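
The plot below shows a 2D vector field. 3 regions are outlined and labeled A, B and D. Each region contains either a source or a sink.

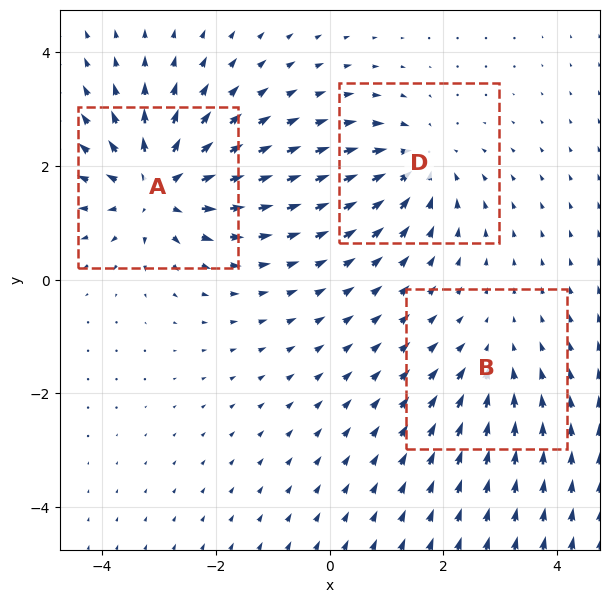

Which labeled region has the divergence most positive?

A

Divergence at each region's feature centre — A: about +5, B: about -2, D: about -4. Region A is most positive.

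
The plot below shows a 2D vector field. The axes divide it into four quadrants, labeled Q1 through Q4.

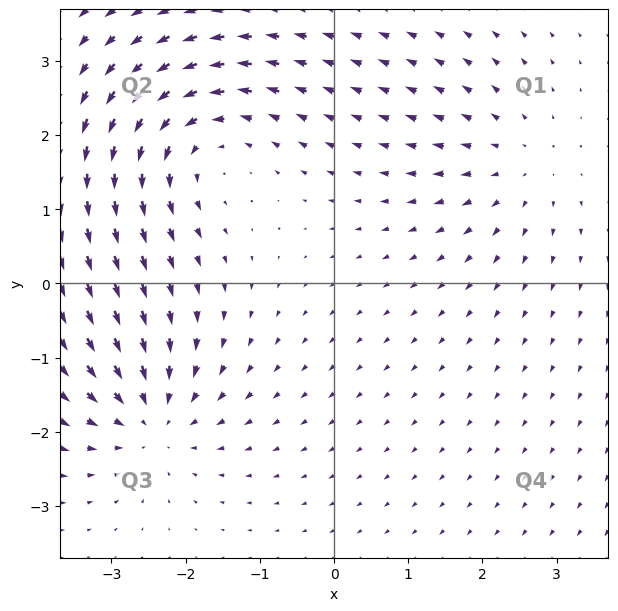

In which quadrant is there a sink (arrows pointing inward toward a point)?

Q3

The sink sits at approximately (-2.5, -1.8), which lies in quadrant Q3. The divergence there is about -4, negative as expected for a sink.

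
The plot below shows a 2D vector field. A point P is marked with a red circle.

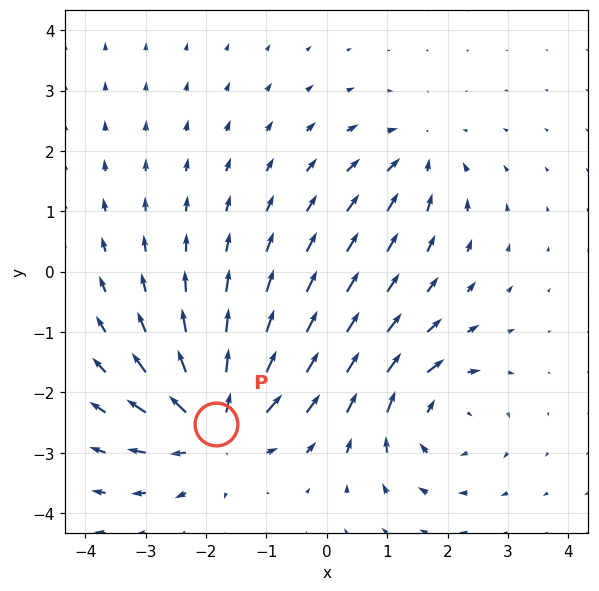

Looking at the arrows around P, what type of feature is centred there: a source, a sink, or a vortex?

source

At P (-1.8, -2.5) the arrows spread outward. Divergence about +6, curl ≈0 — positive divergence with near-zero curl is a source.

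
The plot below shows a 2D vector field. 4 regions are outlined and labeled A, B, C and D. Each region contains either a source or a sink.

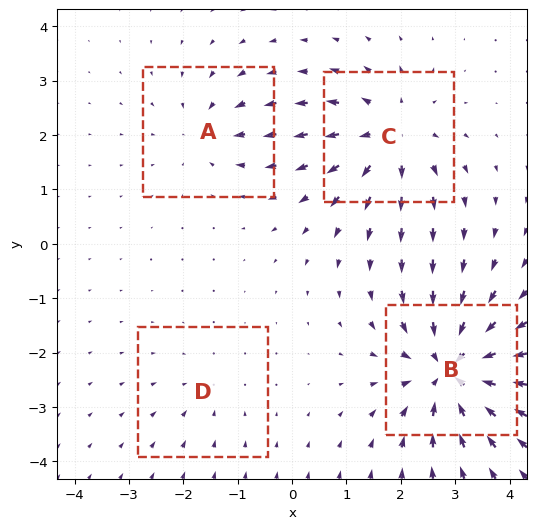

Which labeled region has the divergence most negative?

Divergence at each region's feature centre — A: about -4, B: about -8, C: about +6, D: about -2. Region B is most negative.

B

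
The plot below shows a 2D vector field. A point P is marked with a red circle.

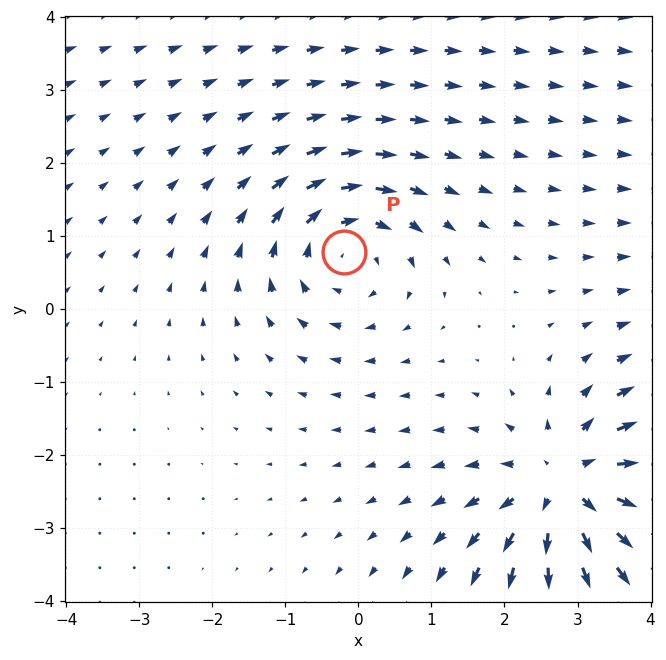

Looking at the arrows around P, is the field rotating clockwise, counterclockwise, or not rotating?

clockwise

Near P at (-0.2, 0.8) the arrows circulate clockwise. The curl (z-component) there is about -3; negative curl means clockwise rotation.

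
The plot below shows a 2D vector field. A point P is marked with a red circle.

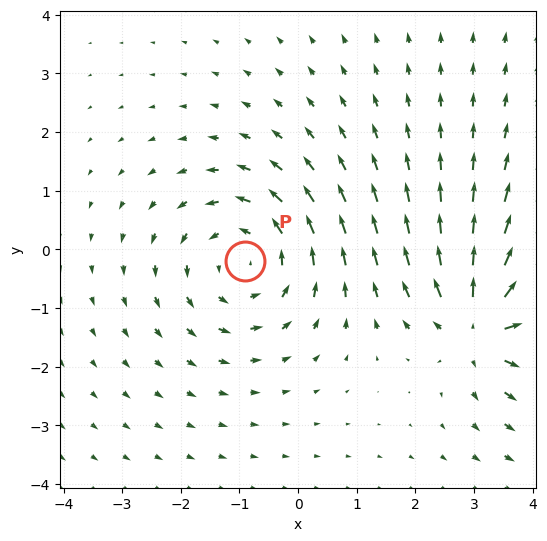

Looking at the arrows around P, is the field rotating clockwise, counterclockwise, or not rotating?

Near P at (-0.9, -0.2) the arrows circulate counterclockwise. The curl (z-component) there is about +3; positive curl means counterclockwise rotation.

counterclockwise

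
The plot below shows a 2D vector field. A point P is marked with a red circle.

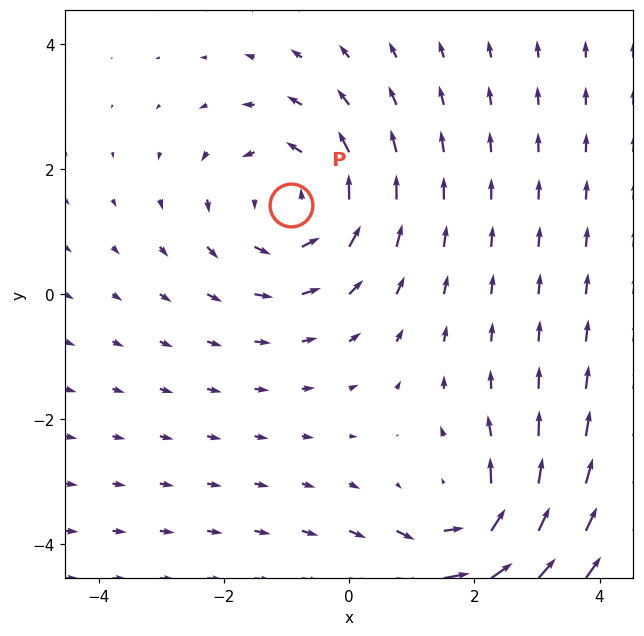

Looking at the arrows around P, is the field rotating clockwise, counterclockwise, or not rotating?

counterclockwise

Near P at (-0.9, 1.4) the arrows circulate counterclockwise. The curl (z-component) there is about +4; positive curl means counterclockwise rotation.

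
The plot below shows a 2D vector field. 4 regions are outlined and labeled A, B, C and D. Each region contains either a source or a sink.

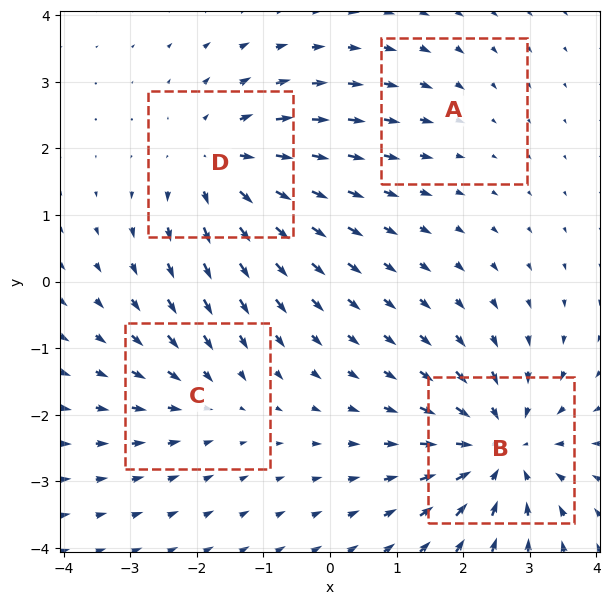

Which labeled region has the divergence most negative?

Divergence at each region's feature centre — A: about -2, B: about -6, C: about -3, D: about +5. Region B is most negative.

B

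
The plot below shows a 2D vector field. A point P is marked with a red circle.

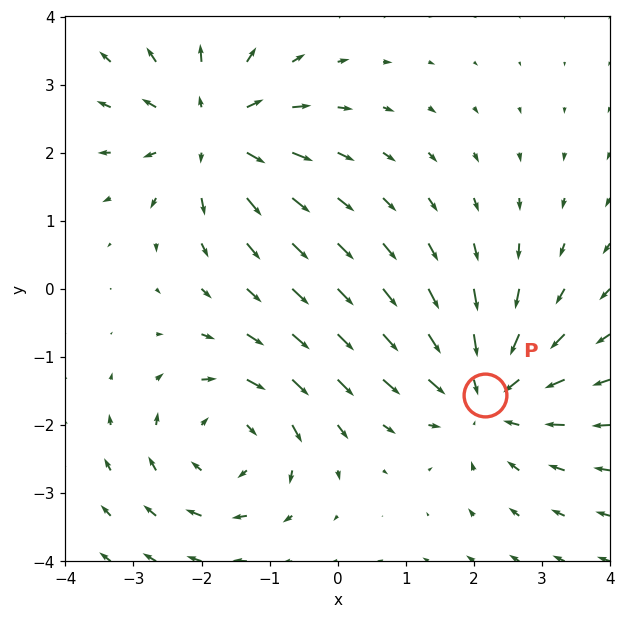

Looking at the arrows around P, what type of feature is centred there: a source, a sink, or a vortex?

At P (2.2, -1.6) the arrows converge inward. Divergence about -4, curl ≈0 — negative divergence with near-zero curl is a sink.

sink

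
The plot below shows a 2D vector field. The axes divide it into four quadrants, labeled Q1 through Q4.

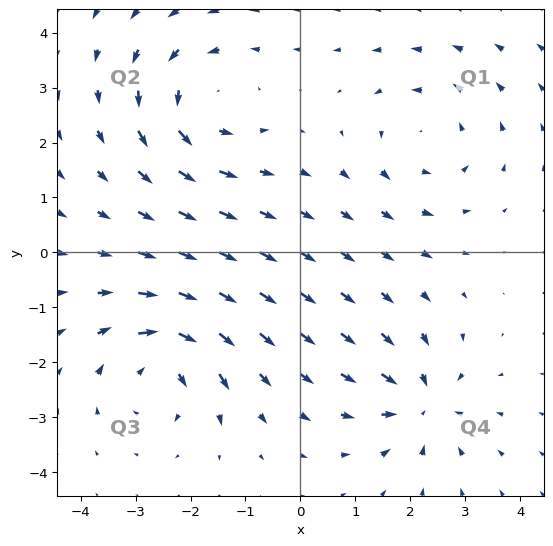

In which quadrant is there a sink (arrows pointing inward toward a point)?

The sink sits at approximately (2.2, -2.7), which lies in quadrant Q4. The divergence there is about -5, negative as expected for a sink.

Q4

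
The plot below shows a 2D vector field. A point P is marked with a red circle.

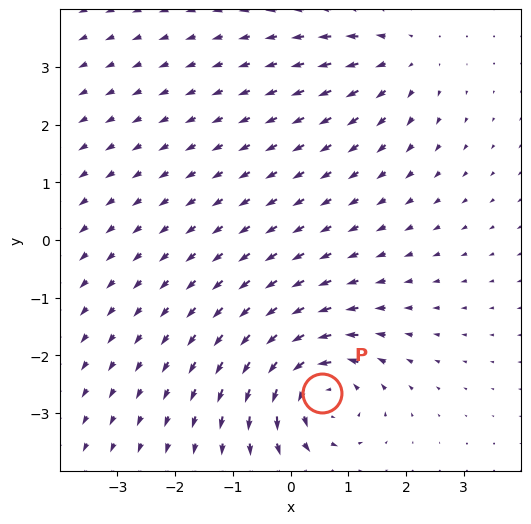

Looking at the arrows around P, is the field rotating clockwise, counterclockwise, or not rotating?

Near P at (0.5, -2.6) the arrows circulate counterclockwise. The curl (z-component) there is about +6; positive curl means counterclockwise rotation.

counterclockwise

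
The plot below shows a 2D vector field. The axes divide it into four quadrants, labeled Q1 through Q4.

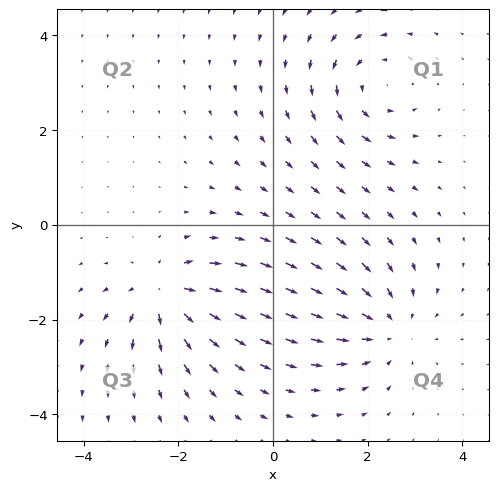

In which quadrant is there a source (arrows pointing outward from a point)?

Q3

The source sits at approximately (-2.3, -1.5), which lies in quadrant Q3. The divergence there is about +4, positive as expected for a source.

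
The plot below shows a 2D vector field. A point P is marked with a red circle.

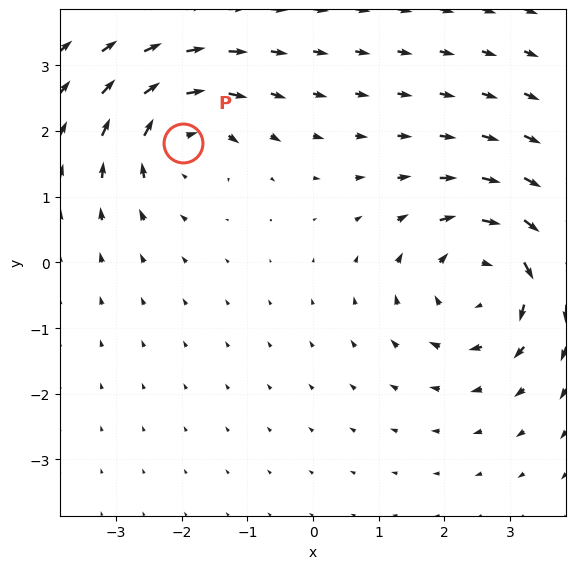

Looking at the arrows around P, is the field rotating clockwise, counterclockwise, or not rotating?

Near P at (-2.0, 1.8) the arrows circulate clockwise. The curl (z-component) there is about -4; negative curl means clockwise rotation.

clockwise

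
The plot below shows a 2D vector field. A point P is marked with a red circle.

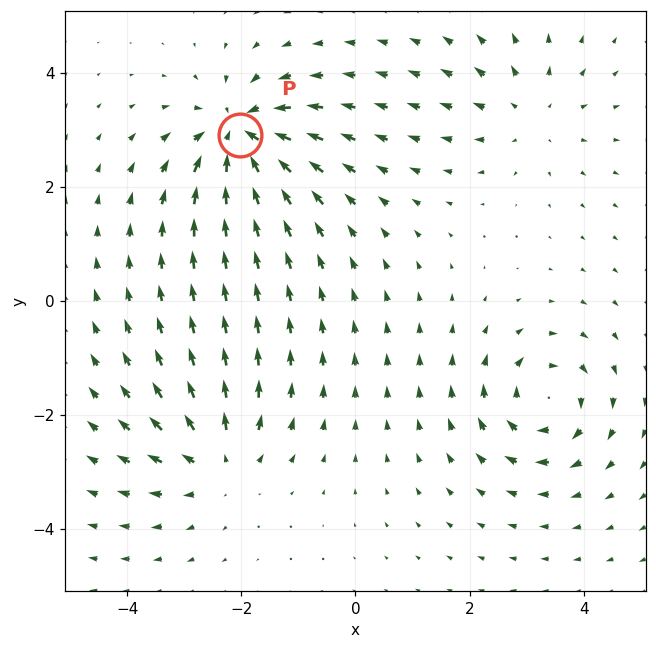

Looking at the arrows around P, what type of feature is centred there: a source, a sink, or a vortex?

sink

At P (-2.0, 2.9) the arrows converge inward. Divergence about -5, curl ≈0 — negative divergence with near-zero curl is a sink.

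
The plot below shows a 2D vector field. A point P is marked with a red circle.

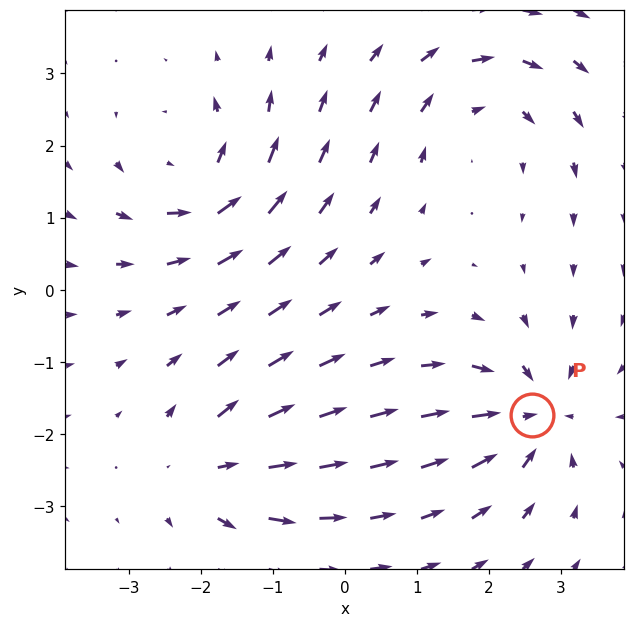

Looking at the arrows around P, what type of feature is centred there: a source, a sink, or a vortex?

At P (2.6, -1.7) the arrows converge inward. Divergence about -6, curl ≈0 — negative divergence with near-zero curl is a sink.

sink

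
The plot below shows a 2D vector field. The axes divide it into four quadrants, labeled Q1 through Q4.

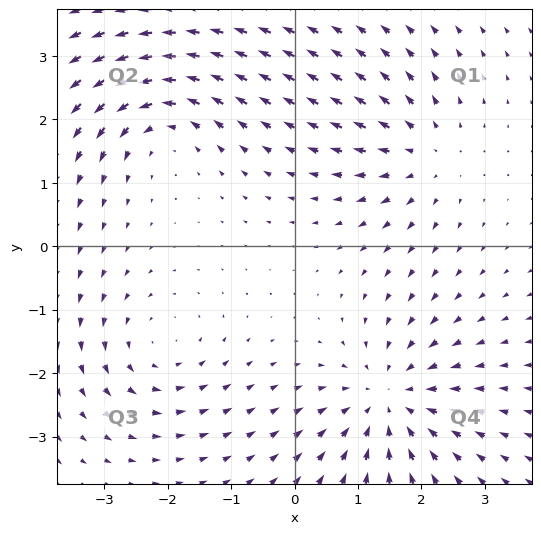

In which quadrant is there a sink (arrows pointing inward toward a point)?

The sink sits at approximately (1.5, -2.4), which lies in quadrant Q4. The divergence there is about -5, negative as expected for a sink.

Q4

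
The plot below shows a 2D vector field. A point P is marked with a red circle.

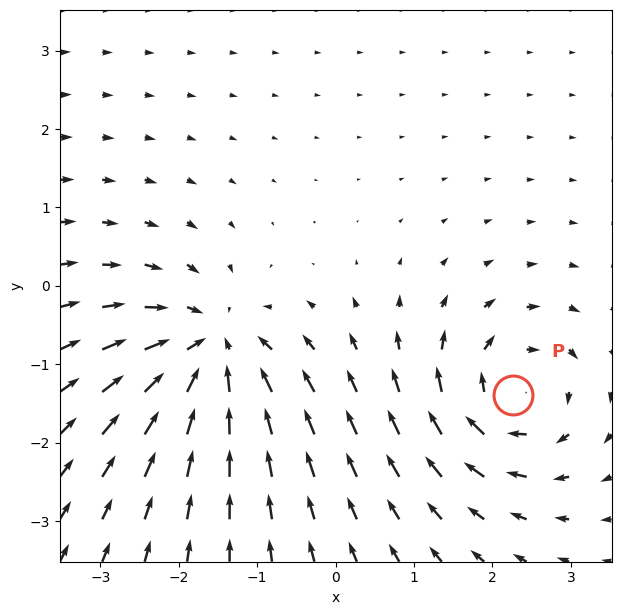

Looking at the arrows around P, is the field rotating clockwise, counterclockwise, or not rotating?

Near P at (2.3, -1.4) the arrows circulate clockwise. The curl (z-component) there is about -4; negative curl means clockwise rotation.

clockwise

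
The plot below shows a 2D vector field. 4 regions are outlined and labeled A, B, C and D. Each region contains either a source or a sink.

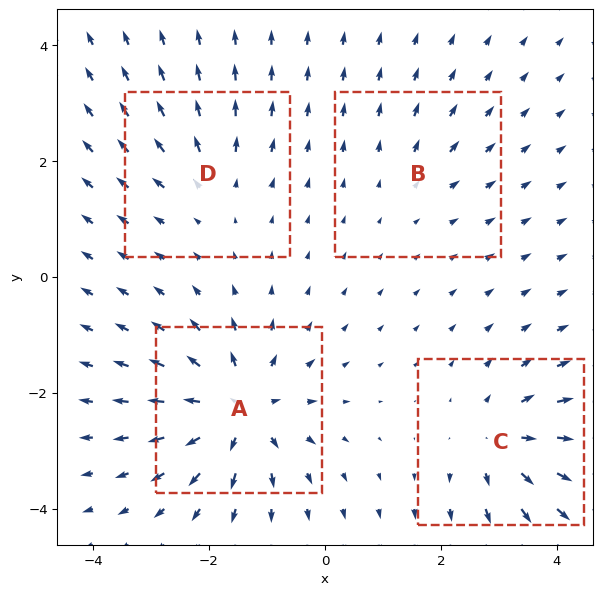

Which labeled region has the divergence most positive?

Divergence at each region's feature centre — A: about +8, B: about +2, C: about +5, D: about +3. Region A is most positive.

A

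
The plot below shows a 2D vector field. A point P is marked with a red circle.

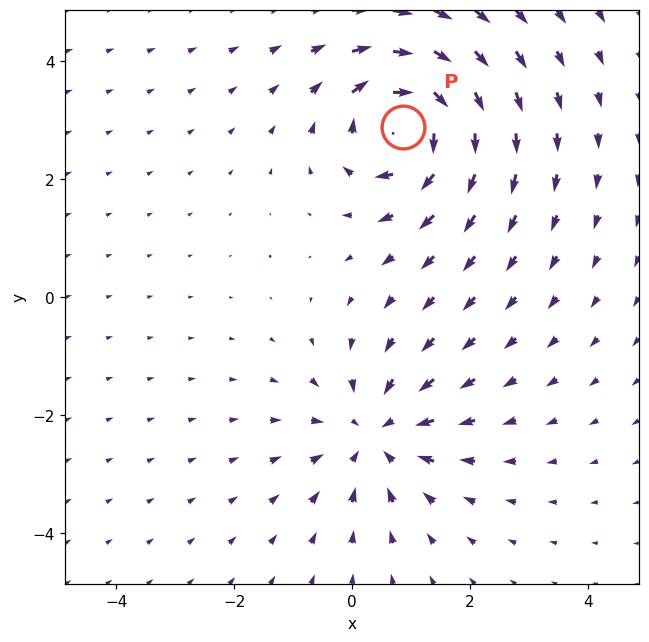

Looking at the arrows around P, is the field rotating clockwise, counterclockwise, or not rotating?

Near P at (0.9, 2.9) the arrows circulate clockwise. The curl (z-component) there is about -6; negative curl means clockwise rotation.

clockwise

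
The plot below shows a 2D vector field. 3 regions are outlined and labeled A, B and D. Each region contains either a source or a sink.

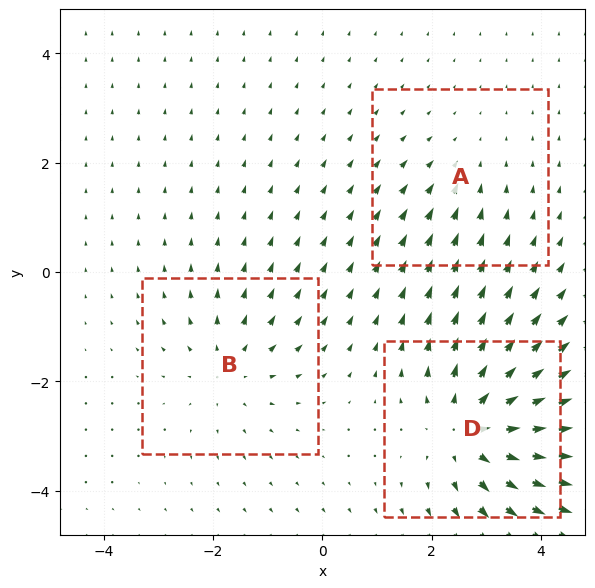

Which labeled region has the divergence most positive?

D

Divergence at each region's feature centre — A: about -2, B: about +3, D: about +5. Region D is most positive.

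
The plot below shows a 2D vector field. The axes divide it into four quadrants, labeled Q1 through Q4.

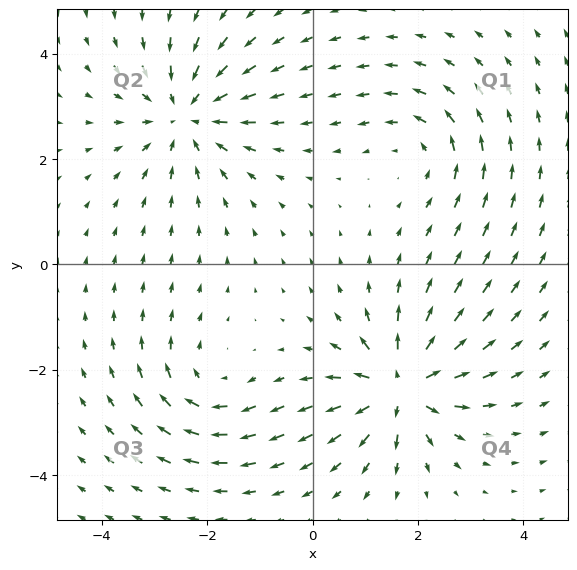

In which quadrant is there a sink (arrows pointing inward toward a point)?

Q2

The sink sits at approximately (-2.4, 2.8), which lies in quadrant Q2. The divergence there is about -4, negative as expected for a sink.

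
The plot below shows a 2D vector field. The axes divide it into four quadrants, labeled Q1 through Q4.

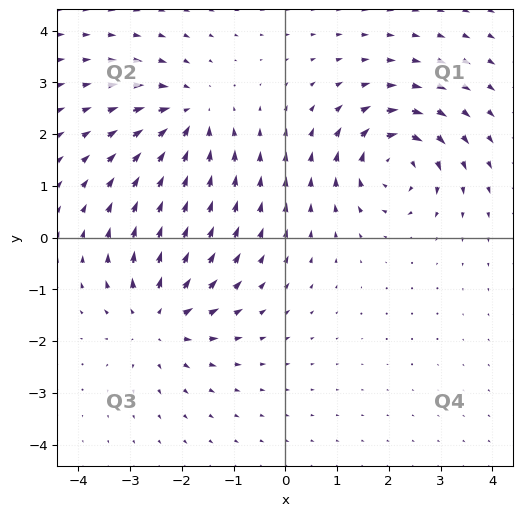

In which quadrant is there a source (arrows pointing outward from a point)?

The source sits at approximately (-2.5, -1.6), which lies in quadrant Q3. The divergence there is about +4, positive as expected for a source.

Q3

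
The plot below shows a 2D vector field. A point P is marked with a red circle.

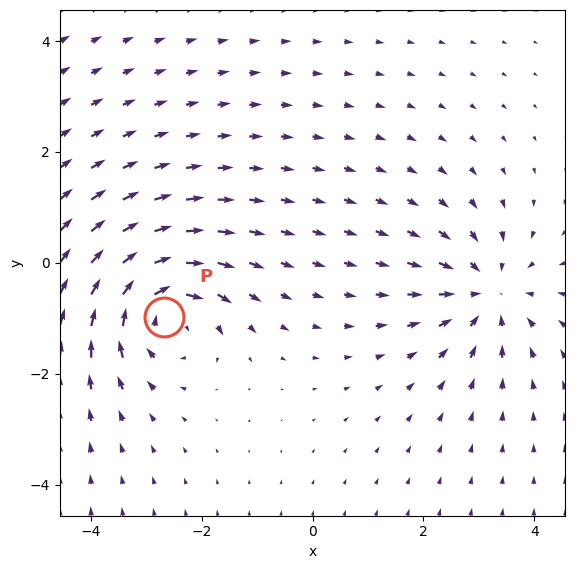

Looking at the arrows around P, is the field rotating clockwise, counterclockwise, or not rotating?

clockwise

Near P at (-2.7, -1.0) the arrows circulate clockwise. The curl (z-component) there is about -5; negative curl means clockwise rotation.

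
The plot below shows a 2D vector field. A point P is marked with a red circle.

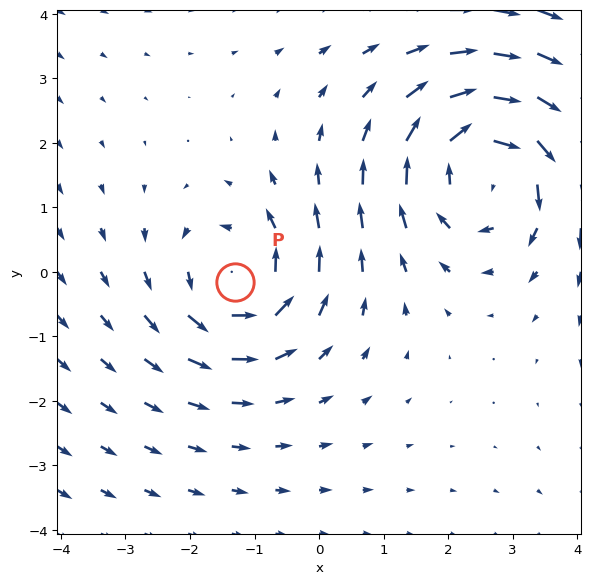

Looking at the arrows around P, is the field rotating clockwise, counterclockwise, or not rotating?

counterclockwise

Near P at (-1.3, -0.2) the arrows circulate counterclockwise. The curl (z-component) there is about +3; positive curl means counterclockwise rotation.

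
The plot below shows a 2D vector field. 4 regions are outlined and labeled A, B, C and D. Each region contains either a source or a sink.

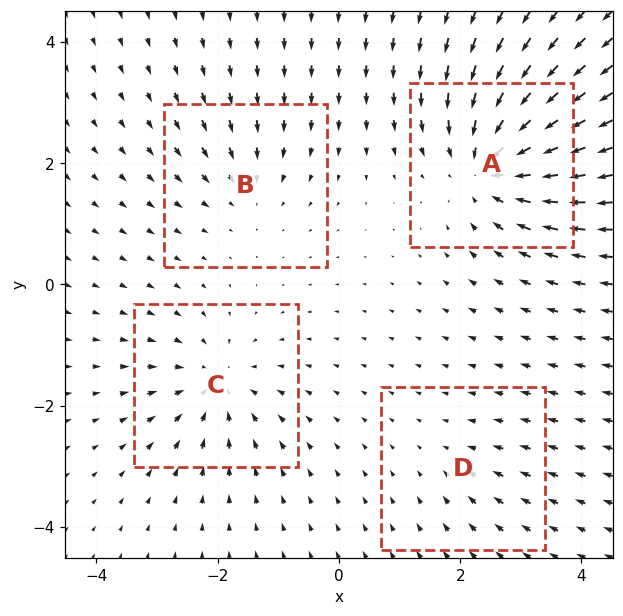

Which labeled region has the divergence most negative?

Divergence at each region's feature centre — A: about -8, B: about -3, C: about -5, D: about -2. Region A is most negative.

A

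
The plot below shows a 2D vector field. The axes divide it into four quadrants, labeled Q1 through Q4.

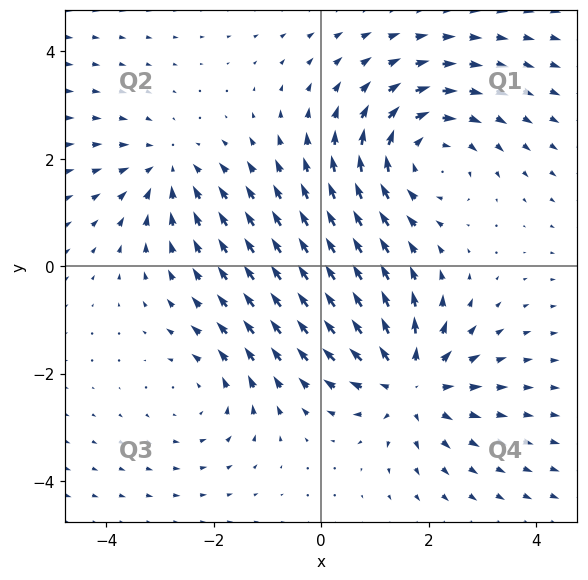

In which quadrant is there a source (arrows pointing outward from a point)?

Q4

The source sits at approximately (1.6, -2.2), which lies in quadrant Q4. The divergence there is about +4, positive as expected for a source.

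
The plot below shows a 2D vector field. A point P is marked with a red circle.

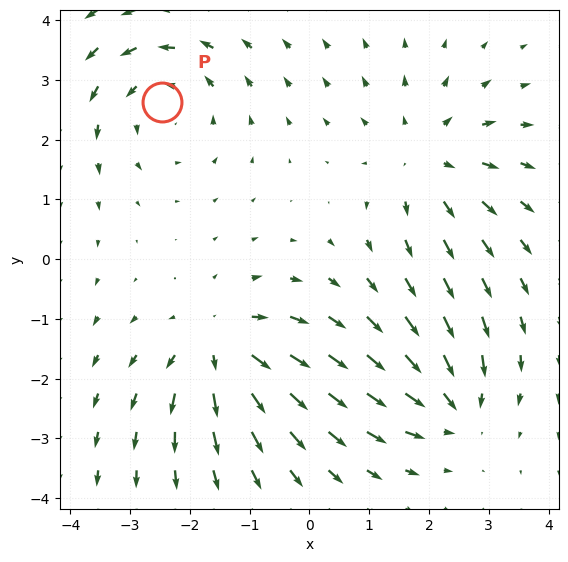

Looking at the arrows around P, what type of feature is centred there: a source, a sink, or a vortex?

vortex

At P (-2.5, 2.6) the arrows circulate counterclockwise. Divergence ≈0, curl about +4 — near-zero divergence with nonzero curl is a vortex.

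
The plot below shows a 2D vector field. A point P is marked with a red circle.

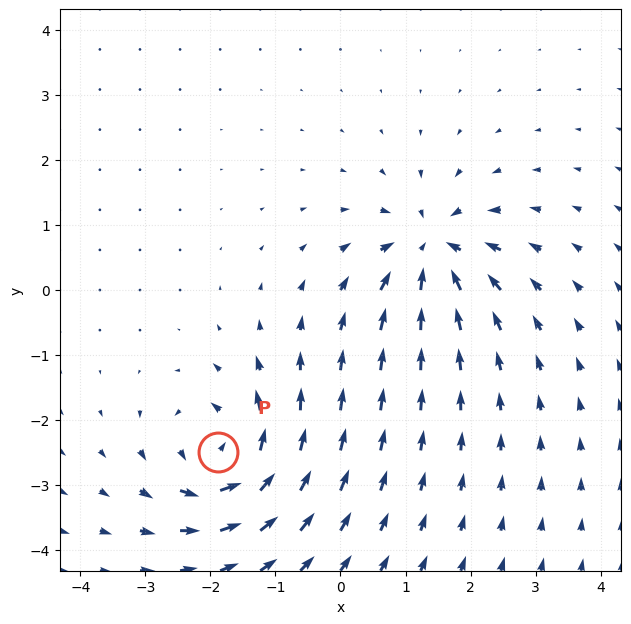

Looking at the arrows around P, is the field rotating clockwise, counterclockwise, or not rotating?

counterclockwise

Near P at (-1.9, -2.5) the arrows circulate counterclockwise. The curl (z-component) there is about +5; positive curl means counterclockwise rotation.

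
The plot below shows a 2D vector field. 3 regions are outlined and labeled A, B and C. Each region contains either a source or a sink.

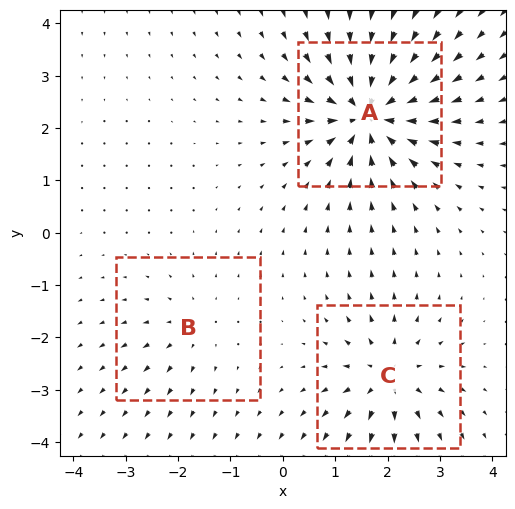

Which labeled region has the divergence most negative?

Divergence at each region's feature centre — A: about -7, B: about +2, C: about +4. Region A is most negative.

A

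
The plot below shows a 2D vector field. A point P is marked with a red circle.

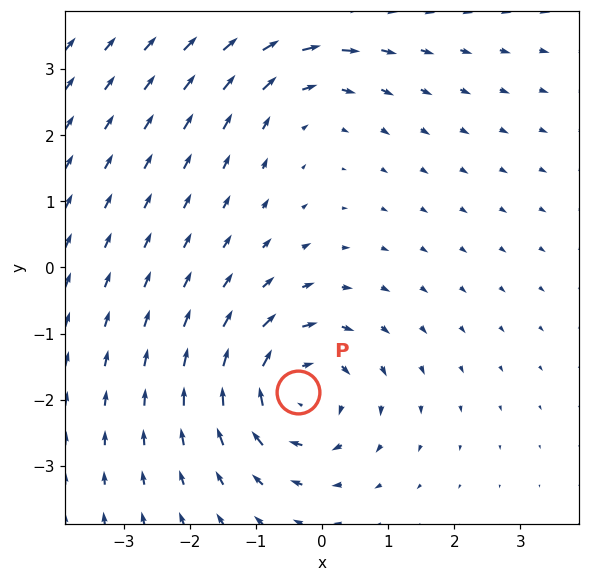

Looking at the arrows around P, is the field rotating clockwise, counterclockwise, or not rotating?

Near P at (-0.4, -1.9) the arrows circulate clockwise. The curl (z-component) there is about -5; negative curl means clockwise rotation.

clockwise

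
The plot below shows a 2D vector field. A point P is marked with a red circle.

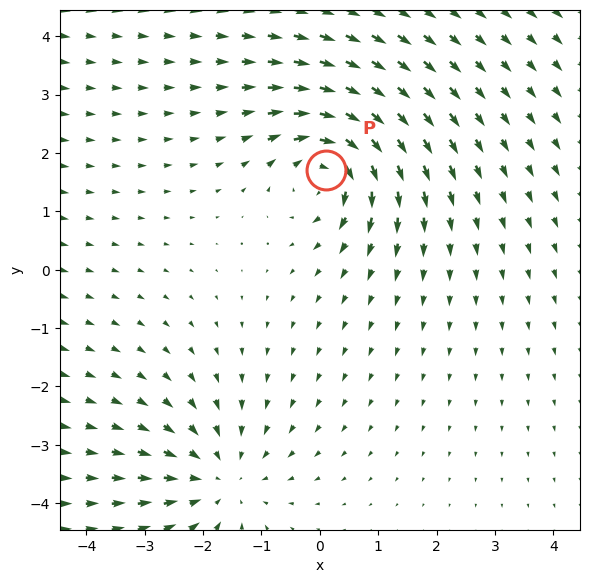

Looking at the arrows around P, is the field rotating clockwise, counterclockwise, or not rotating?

clockwise

Near P at (0.1, 1.7) the arrows circulate clockwise. The curl (z-component) there is about -5; negative curl means clockwise rotation.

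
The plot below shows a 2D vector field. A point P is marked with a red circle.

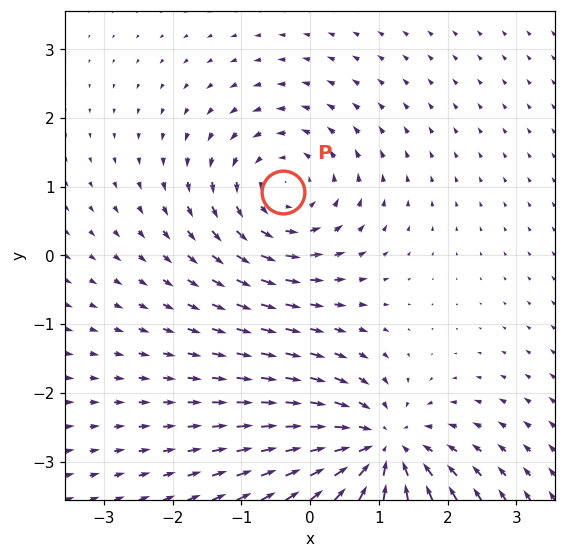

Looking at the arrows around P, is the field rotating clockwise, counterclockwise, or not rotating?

Near P at (-0.4, 0.9) the arrows circulate counterclockwise. The curl (z-component) there is about +4; positive curl means counterclockwise rotation.

counterclockwise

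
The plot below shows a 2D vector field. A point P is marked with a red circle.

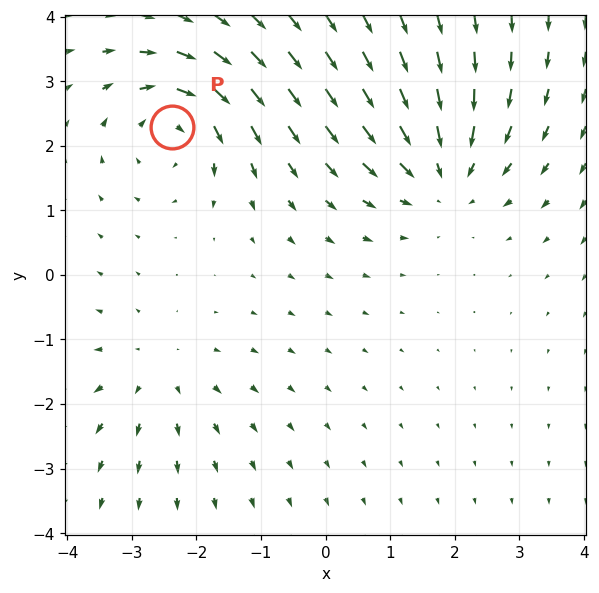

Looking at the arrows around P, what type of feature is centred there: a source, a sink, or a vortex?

vortex

At P (-2.4, 2.3) the arrows circulate clockwise. Divergence ≈0, curl about -4 — near-zero divergence with nonzero curl is a vortex.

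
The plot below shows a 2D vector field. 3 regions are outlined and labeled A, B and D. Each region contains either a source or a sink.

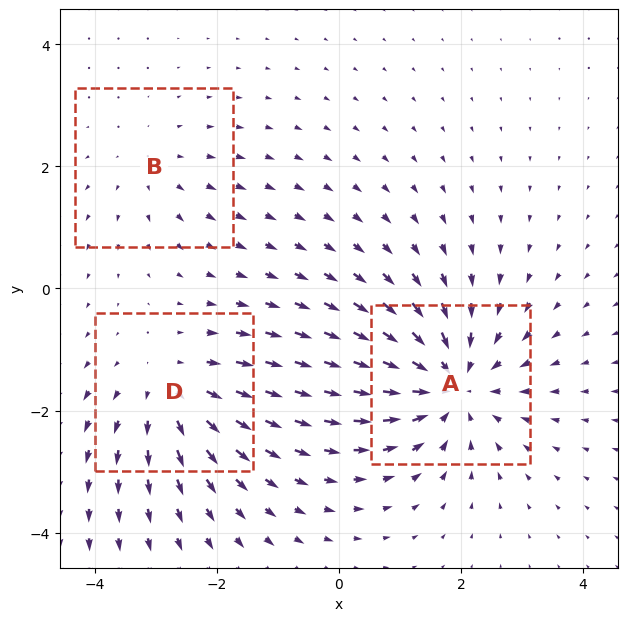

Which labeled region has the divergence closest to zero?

Divergence at each region's feature centre — A: about -4, B: about +2, D: about +3. Region B is closest to zero.

B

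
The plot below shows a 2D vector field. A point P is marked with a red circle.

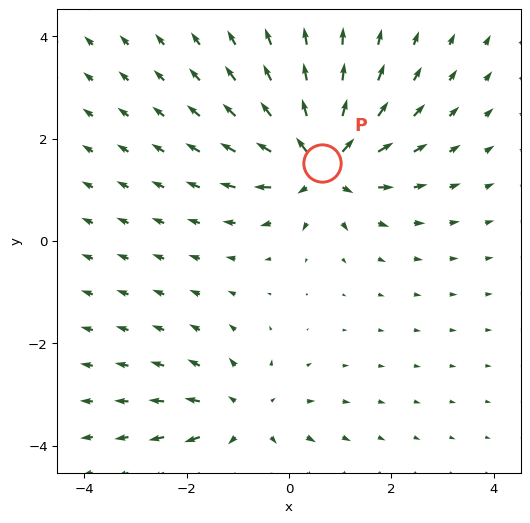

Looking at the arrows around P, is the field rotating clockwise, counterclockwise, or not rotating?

Near P at (0.6, 1.5) the arrows show no circulation. The curl there is ≈0.

not rotating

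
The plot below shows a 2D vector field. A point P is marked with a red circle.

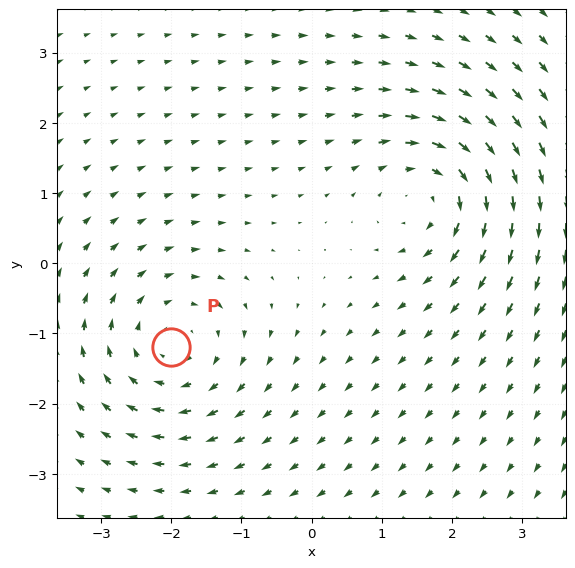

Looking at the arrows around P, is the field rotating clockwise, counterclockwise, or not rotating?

clockwise

Near P at (-2.0, -1.2) the arrows circulate clockwise. The curl (z-component) there is about -4; negative curl means clockwise rotation.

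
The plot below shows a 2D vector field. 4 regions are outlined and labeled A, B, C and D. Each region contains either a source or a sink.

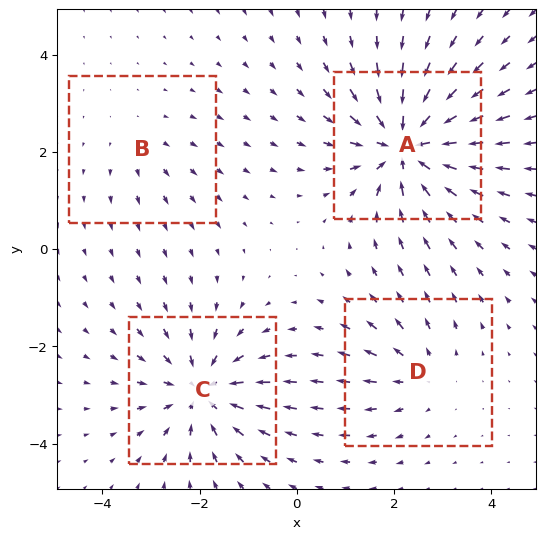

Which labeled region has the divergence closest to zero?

Divergence at each region's feature centre — A: about -7, B: about +2, C: about -5, D: about +3. Region B is closest to zero.

B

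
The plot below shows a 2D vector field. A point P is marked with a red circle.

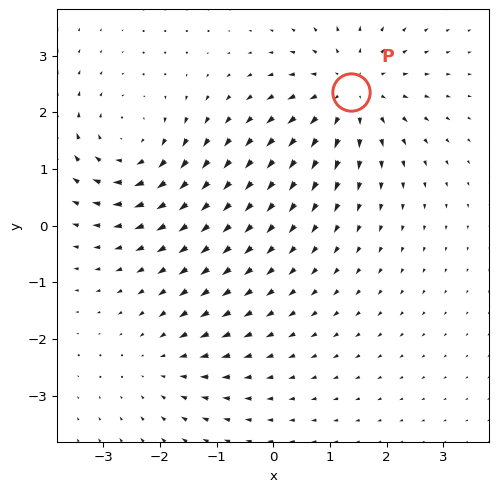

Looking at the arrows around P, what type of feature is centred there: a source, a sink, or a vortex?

At P (1.4, 2.4) the arrows spread outward. Divergence about +4, curl ≈0 — positive divergence with near-zero curl is a source.

source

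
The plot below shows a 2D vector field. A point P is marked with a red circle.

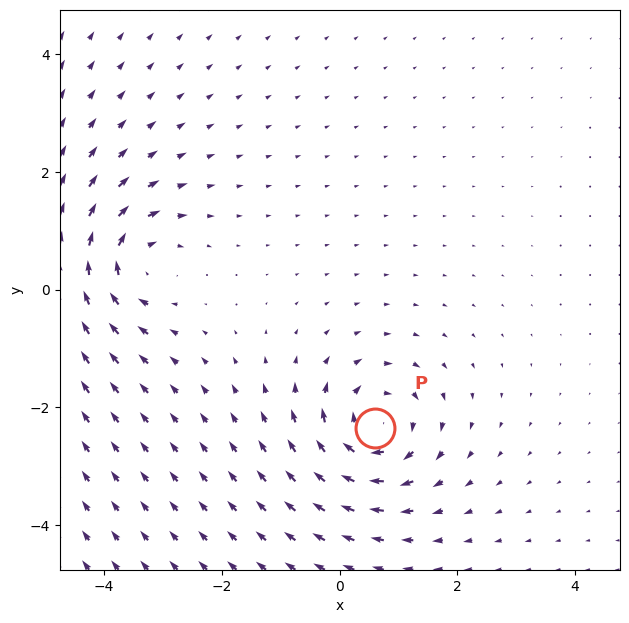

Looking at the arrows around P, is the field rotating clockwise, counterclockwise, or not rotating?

Near P at (0.6, -2.4) the arrows circulate clockwise. The curl (z-component) there is about -7; negative curl means clockwise rotation.

clockwise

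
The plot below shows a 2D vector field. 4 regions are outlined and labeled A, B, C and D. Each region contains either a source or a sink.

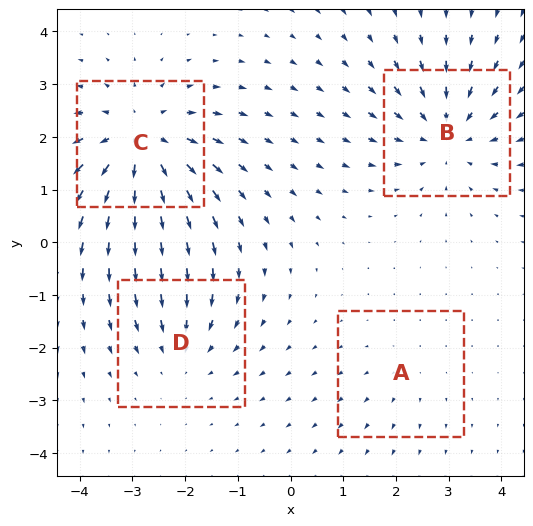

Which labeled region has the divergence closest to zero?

A

Divergence at each region's feature centre — A: about +2, B: about -4, C: about +6, D: about -3. Region A is closest to zero.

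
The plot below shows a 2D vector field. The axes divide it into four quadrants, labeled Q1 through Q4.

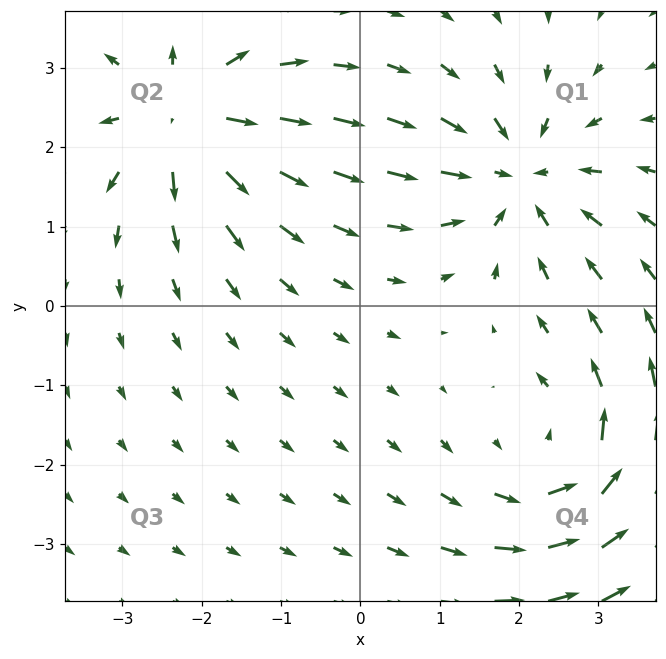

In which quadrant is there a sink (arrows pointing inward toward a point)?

Q1

The sink sits at approximately (2.0, 1.6), which lies in quadrant Q1. The divergence there is about -5, negative as expected for a sink.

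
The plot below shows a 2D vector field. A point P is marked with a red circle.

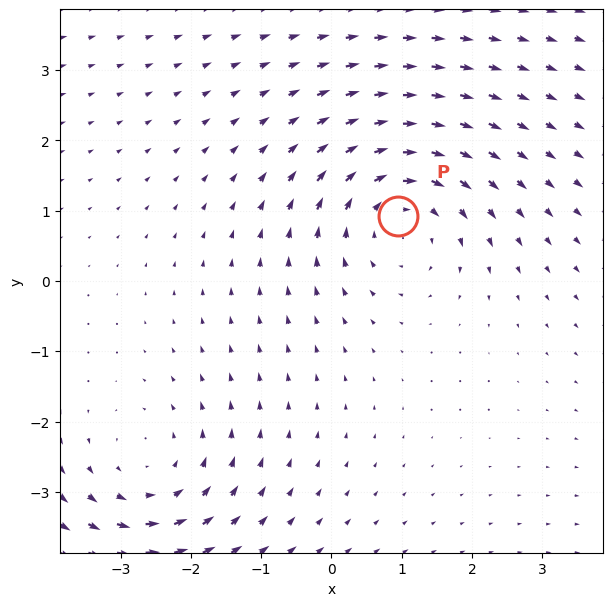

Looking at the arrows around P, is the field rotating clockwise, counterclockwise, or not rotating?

Near P at (0.9, 0.9) the arrows circulate clockwise. The curl (z-component) there is about -3; negative curl means clockwise rotation.

clockwise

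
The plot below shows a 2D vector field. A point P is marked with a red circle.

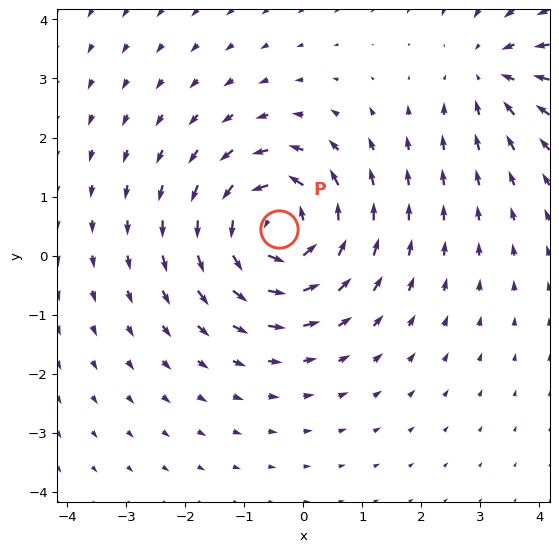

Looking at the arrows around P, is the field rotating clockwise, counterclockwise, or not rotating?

Near P at (-0.4, 0.5) the arrows circulate counterclockwise. The curl (z-component) there is about +6; positive curl means counterclockwise rotation.

counterclockwise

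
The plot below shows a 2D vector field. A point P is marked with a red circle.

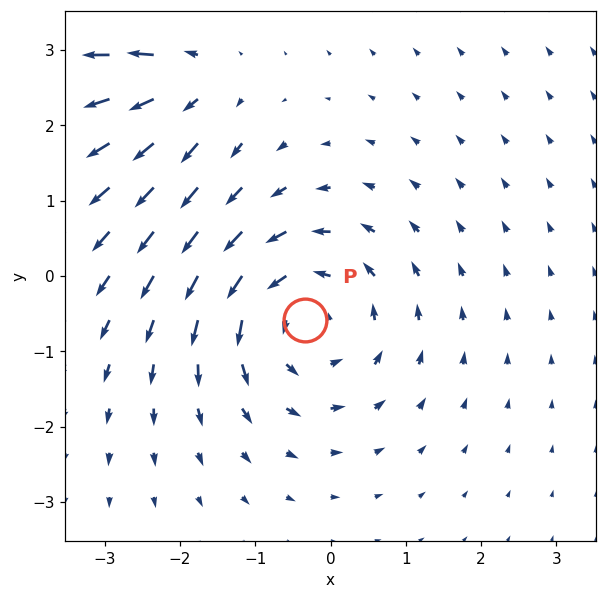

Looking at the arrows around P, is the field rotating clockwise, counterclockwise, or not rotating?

Near P at (-0.3, -0.6) the arrows circulate counterclockwise. The curl (z-component) there is about +3; positive curl means counterclockwise rotation.

counterclockwise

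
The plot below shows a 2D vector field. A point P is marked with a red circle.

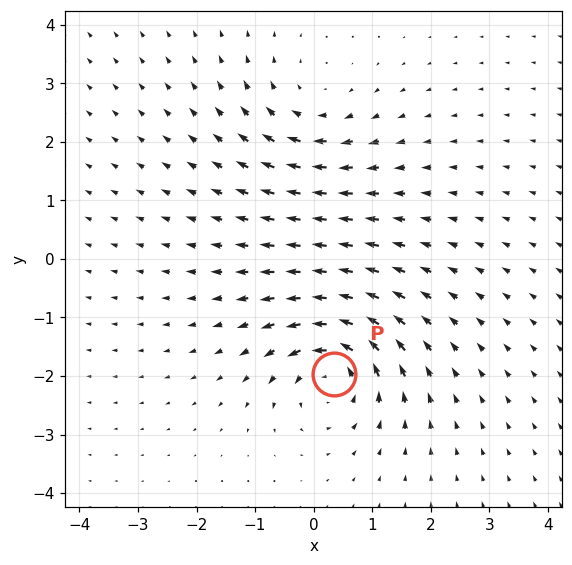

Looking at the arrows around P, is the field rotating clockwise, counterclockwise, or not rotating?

counterclockwise

Near P at (0.4, -2.0) the arrows circulate counterclockwise. The curl (z-component) there is about +6; positive curl means counterclockwise rotation.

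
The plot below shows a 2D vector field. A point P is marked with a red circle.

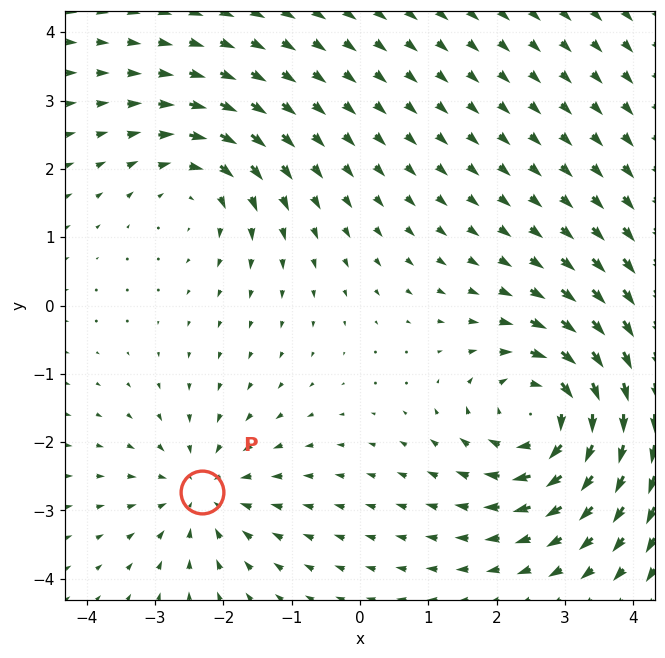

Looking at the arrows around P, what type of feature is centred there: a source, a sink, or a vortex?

sink

At P (-2.3, -2.7) the arrows converge inward. Divergence about -3, curl ≈0 — negative divergence with near-zero curl is a sink.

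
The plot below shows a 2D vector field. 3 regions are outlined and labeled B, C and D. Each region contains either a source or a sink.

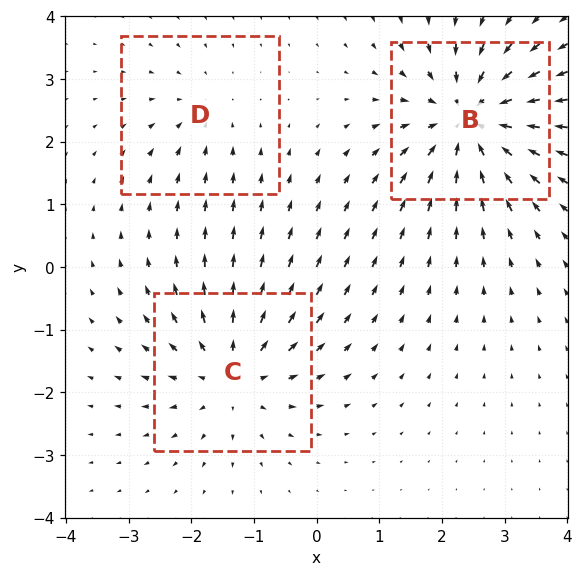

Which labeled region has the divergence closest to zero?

Divergence at each region's feature centre — B: about -5, C: about +4, D: about -2. Region D is closest to zero.

D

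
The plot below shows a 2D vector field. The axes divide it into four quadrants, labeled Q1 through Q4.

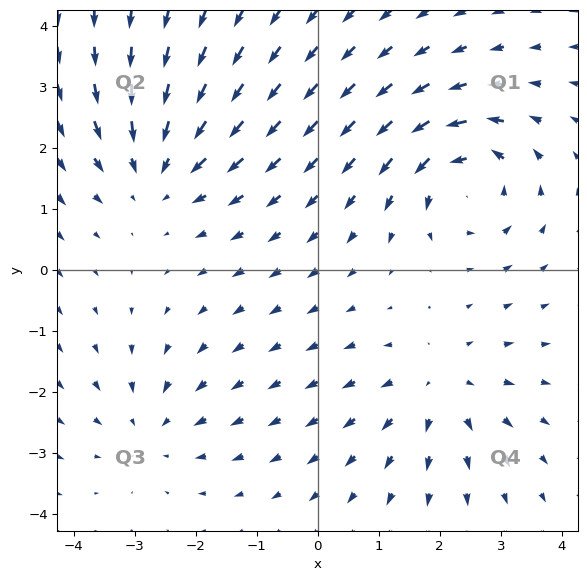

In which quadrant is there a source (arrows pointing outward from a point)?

The source sits at approximately (2.0, -1.9), which lies in quadrant Q4. The divergence there is about +4, positive as expected for a source.

Q4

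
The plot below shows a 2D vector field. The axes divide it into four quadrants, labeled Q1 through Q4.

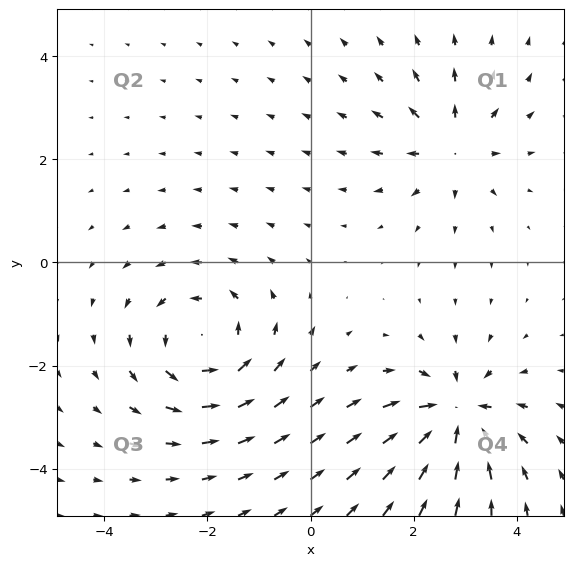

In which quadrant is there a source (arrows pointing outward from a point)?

Q1

The source sits at approximately (2.7, 2.3), which lies in quadrant Q1. The divergence there is about +4, positive as expected for a source.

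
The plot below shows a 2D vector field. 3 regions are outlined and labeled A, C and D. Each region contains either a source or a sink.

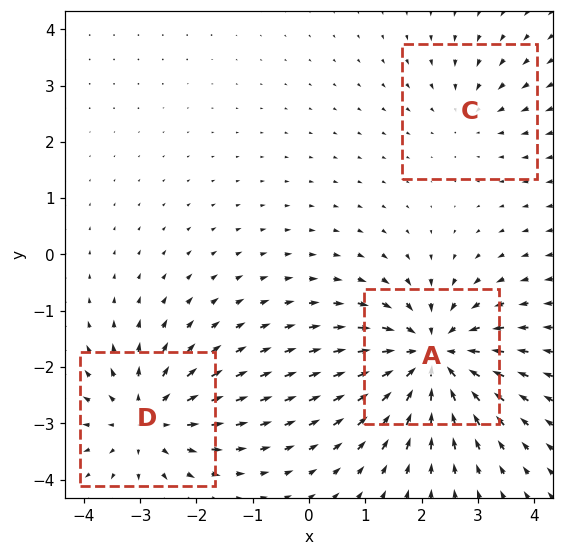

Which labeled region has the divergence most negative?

A

Divergence at each region's feature centre — A: about -5, C: about -2, D: about +4. Region A is most negative.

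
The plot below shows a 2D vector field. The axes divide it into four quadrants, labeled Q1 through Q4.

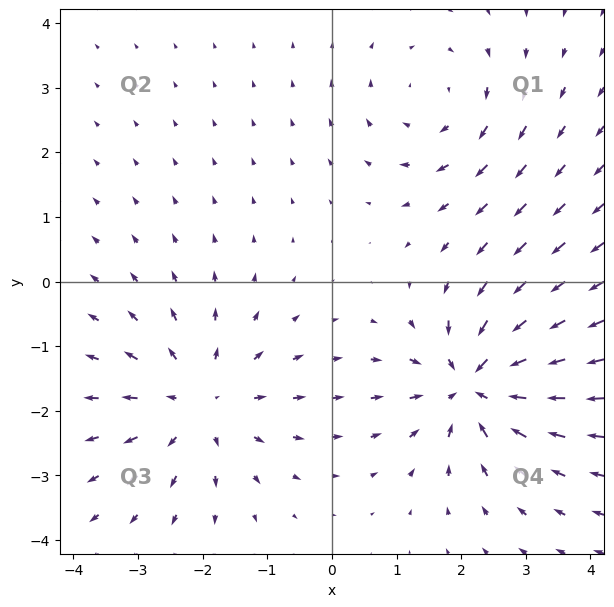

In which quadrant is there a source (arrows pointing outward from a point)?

Q3

The source sits at approximately (-2.0, -1.9), which lies in quadrant Q3. The divergence there is about +4, positive as expected for a source.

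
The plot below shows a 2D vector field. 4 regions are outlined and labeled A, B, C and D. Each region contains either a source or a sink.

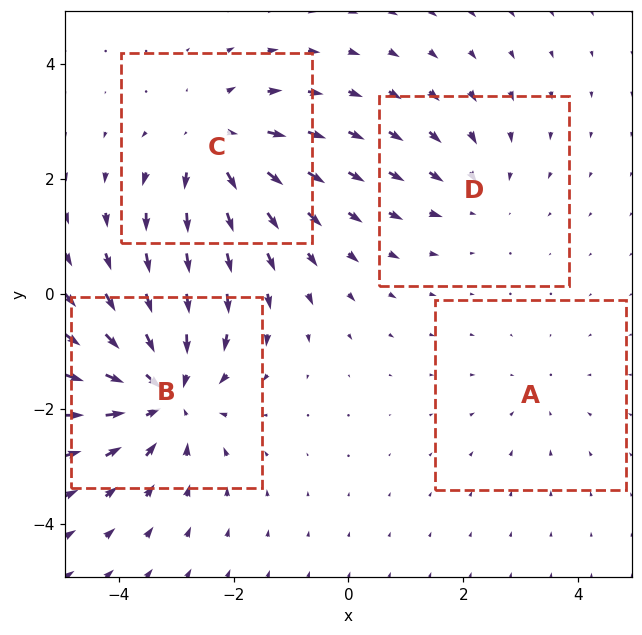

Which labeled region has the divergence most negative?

Divergence at each region's feature centre — A: about -2, B: about -6, C: about +5, D: about -3. Region B is most negative.

B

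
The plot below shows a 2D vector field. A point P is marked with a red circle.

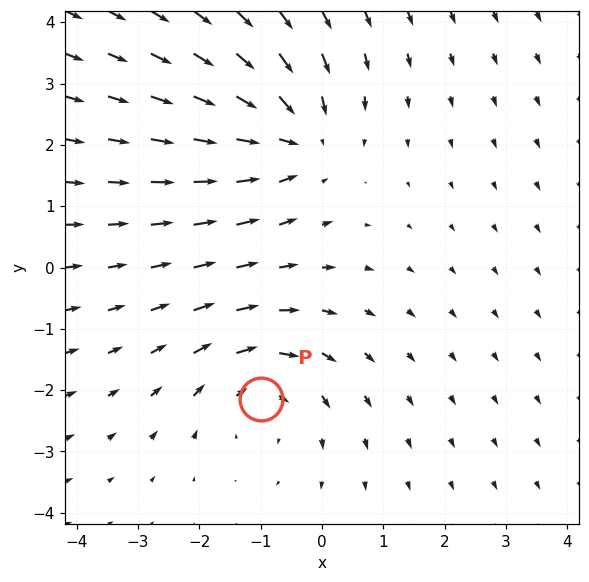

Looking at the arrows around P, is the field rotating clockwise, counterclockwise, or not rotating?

clockwise

Near P at (-1.0, -2.2) the arrows circulate clockwise. The curl (z-component) there is about -3; negative curl means clockwise rotation.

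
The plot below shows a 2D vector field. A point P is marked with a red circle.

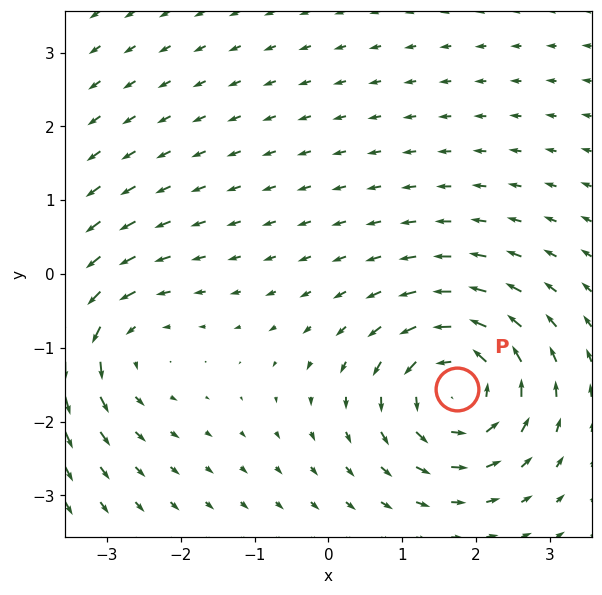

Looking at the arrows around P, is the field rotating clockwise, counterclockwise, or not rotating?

Near P at (1.7, -1.6) the arrows circulate counterclockwise. The curl (z-component) there is about +4; positive curl means counterclockwise rotation.

counterclockwise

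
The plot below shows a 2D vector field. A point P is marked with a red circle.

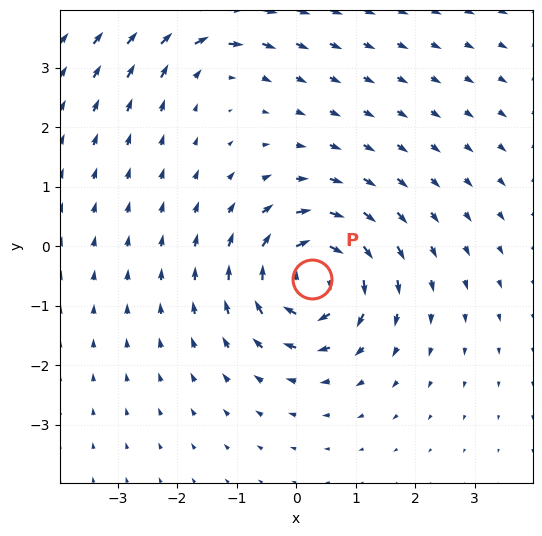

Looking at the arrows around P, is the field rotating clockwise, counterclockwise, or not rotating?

clockwise

Near P at (0.3, -0.6) the arrows circulate clockwise. The curl (z-component) there is about -7; negative curl means clockwise rotation.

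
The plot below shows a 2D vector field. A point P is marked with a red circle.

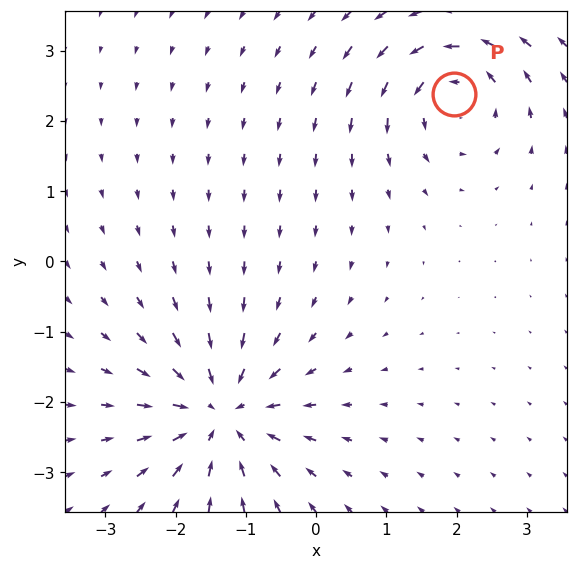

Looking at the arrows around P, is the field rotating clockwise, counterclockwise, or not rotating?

Near P at (2.0, 2.4) the arrows circulate counterclockwise. The curl (z-component) there is about +5; positive curl means counterclockwise rotation.

counterclockwise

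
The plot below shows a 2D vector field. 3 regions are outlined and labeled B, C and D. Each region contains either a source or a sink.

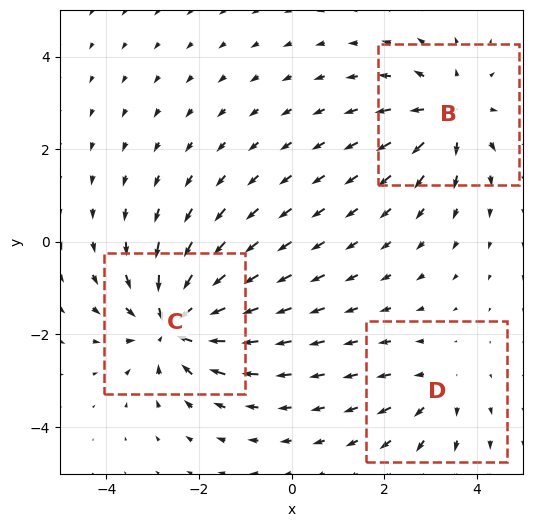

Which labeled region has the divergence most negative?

Divergence at each region's feature centre — B: about +4, C: about -5, D: about +2. Region C is most negative.

C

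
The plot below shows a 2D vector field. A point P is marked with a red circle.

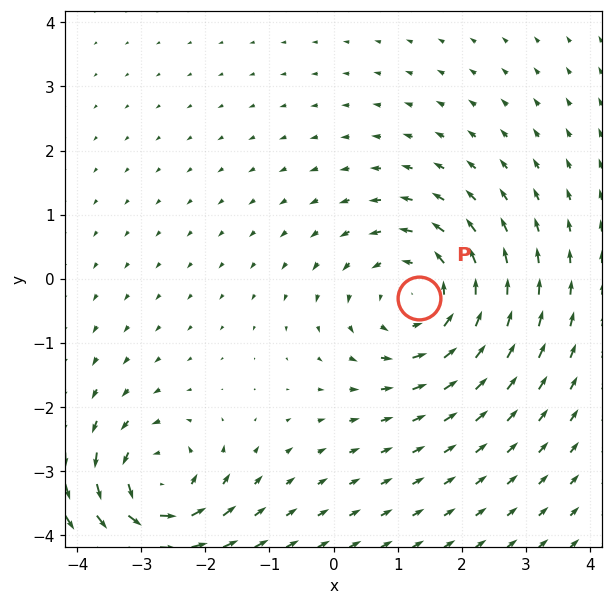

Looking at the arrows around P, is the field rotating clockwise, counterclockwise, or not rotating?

Near P at (1.3, -0.3) the arrows circulate counterclockwise. The curl (z-component) there is about +3; positive curl means counterclockwise rotation.

counterclockwise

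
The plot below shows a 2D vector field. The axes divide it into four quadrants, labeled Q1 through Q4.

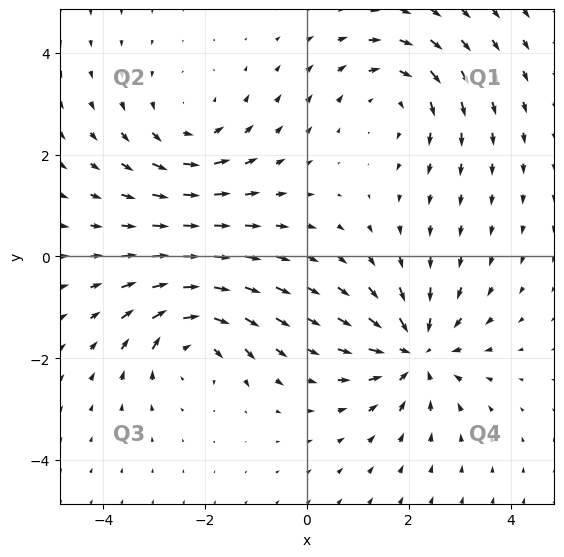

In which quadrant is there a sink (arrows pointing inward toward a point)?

Q4

The sink sits at approximately (2.1, -1.9), which lies in quadrant Q4. The divergence there is about -5, negative as expected for a sink.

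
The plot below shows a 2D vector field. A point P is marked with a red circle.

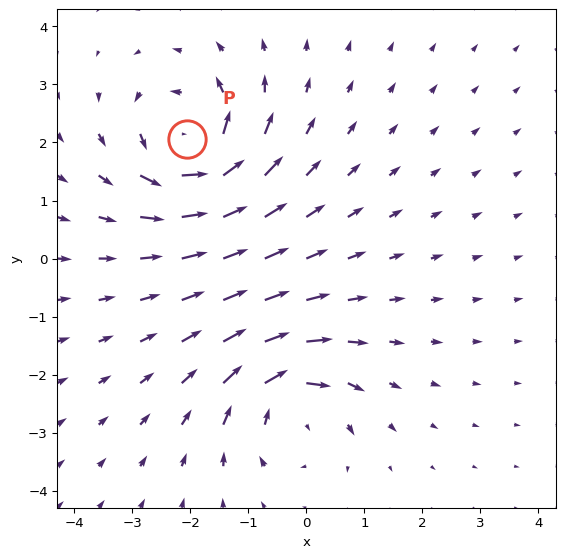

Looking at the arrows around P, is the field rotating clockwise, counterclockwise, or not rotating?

counterclockwise

Near P at (-2.1, 2.1) the arrows circulate counterclockwise. The curl (z-component) there is about +6; positive curl means counterclockwise rotation.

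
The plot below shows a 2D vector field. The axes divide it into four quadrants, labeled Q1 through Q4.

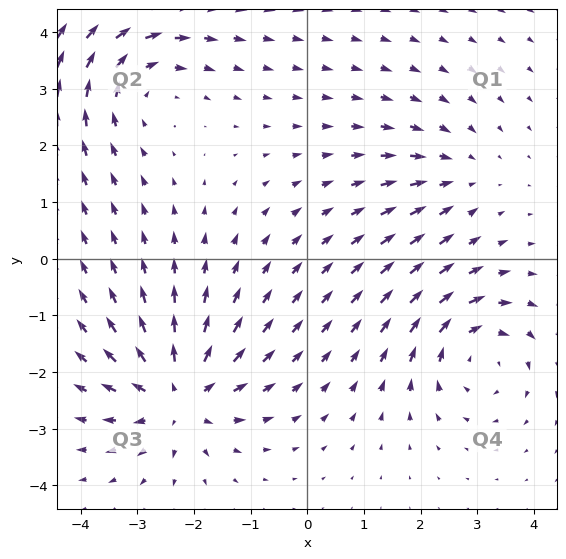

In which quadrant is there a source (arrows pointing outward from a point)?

Q3

The source sits at approximately (-2.3, -2.4), which lies in quadrant Q3. The divergence there is about +6, positive as expected for a source.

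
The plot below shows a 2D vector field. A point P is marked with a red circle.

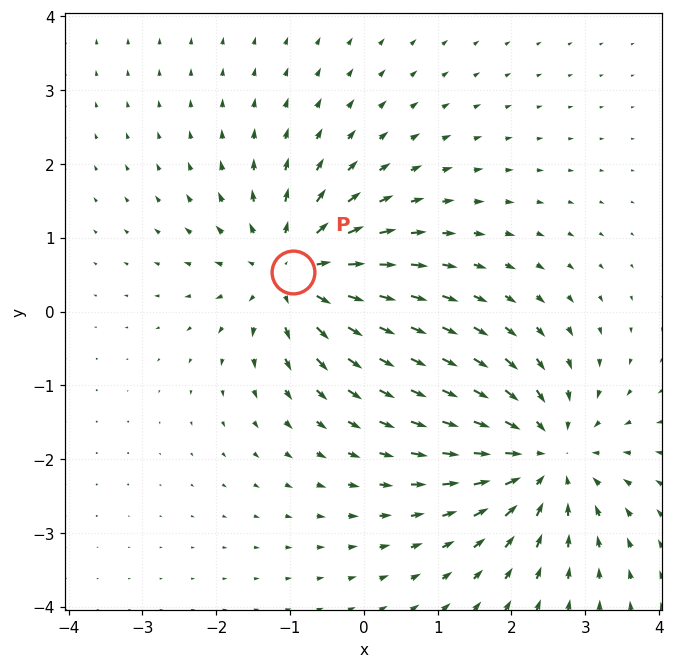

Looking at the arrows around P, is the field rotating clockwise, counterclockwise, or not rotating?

not rotating

Near P at (-1.0, 0.5) the arrows show no circulation. The curl there is ≈0.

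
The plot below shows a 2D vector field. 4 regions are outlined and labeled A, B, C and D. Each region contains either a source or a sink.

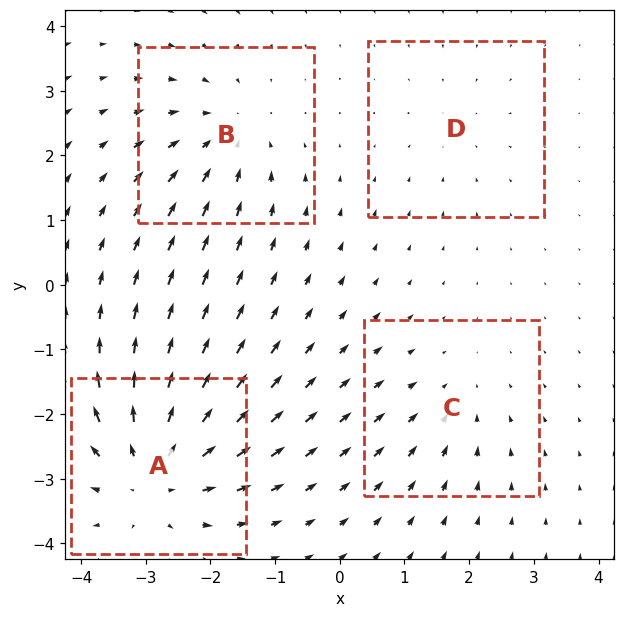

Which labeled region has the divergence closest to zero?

Divergence at each region's feature centre — A: about +6, B: about -4, C: about -3, D: about -2. Region D is closest to zero.

D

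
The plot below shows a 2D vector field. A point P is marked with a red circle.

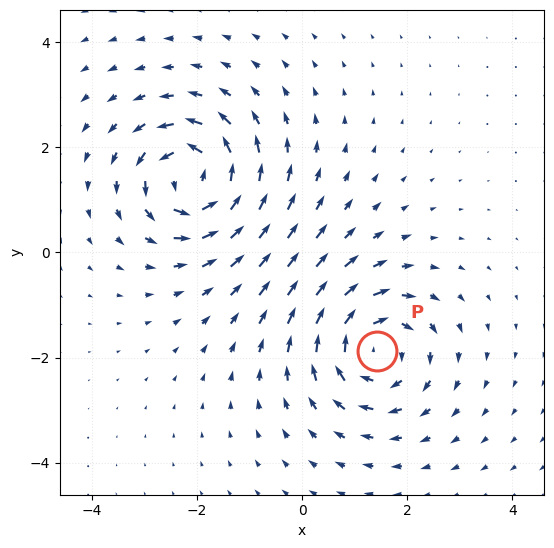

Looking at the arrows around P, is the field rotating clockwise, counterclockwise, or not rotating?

clockwise

Near P at (1.4, -1.9) the arrows circulate clockwise. The curl (z-component) there is about -5; negative curl means clockwise rotation.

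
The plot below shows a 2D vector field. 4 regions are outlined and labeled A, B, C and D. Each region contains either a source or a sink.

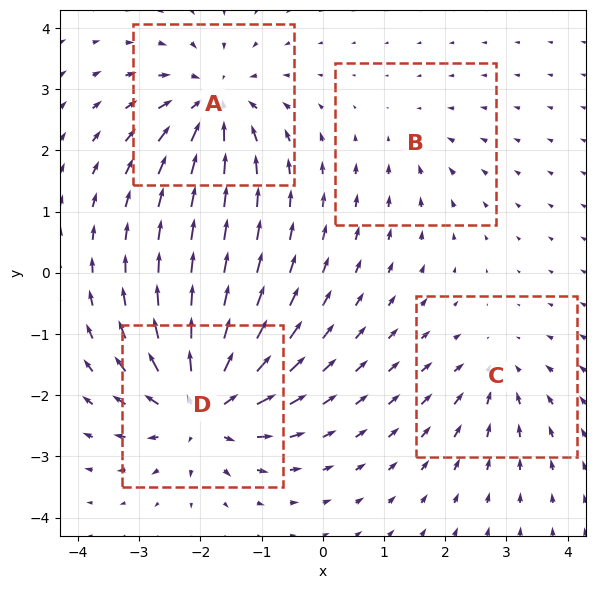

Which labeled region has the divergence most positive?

D

Divergence at each region's feature centre — A: about -6, B: about -2, C: about -4, D: about +8. Region D is most positive.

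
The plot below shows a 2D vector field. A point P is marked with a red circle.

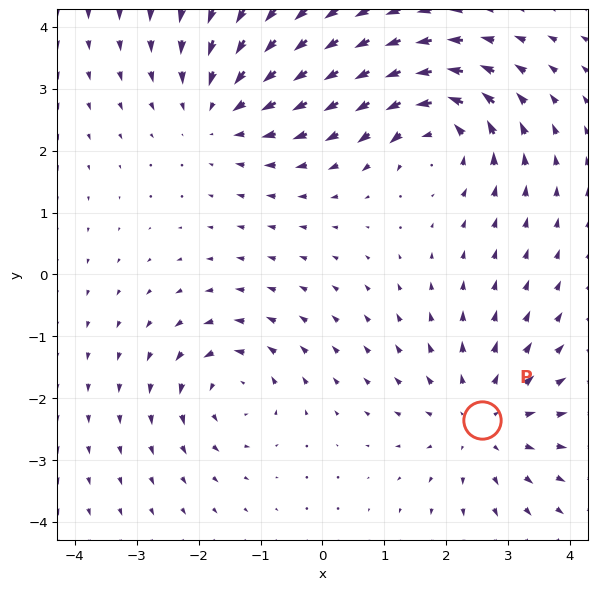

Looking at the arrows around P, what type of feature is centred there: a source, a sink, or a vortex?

source

At P (2.6, -2.4) the arrows spread outward. Divergence about +3, curl ≈0 — positive divergence with near-zero curl is a source.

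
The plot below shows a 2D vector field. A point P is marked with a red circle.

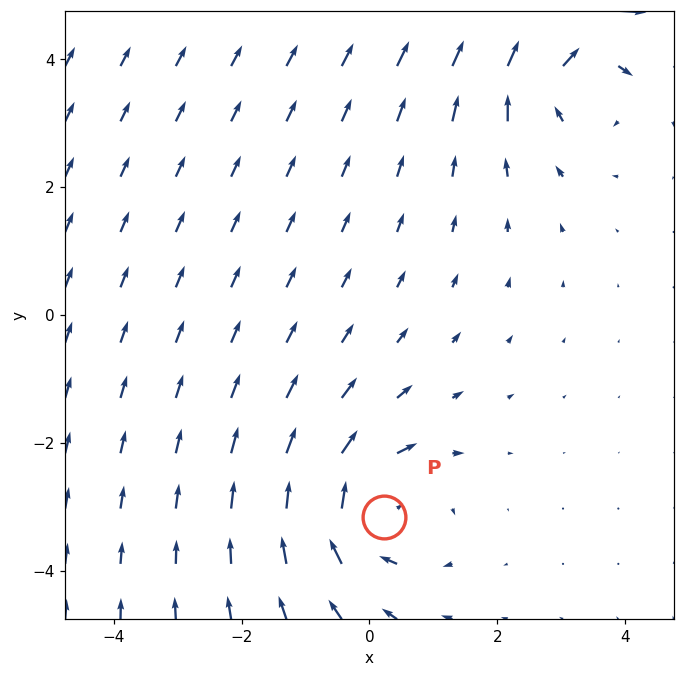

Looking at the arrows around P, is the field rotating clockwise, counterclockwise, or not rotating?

clockwise

Near P at (0.2, -3.2) the arrows circulate clockwise. The curl (z-component) there is about -4; negative curl means clockwise rotation.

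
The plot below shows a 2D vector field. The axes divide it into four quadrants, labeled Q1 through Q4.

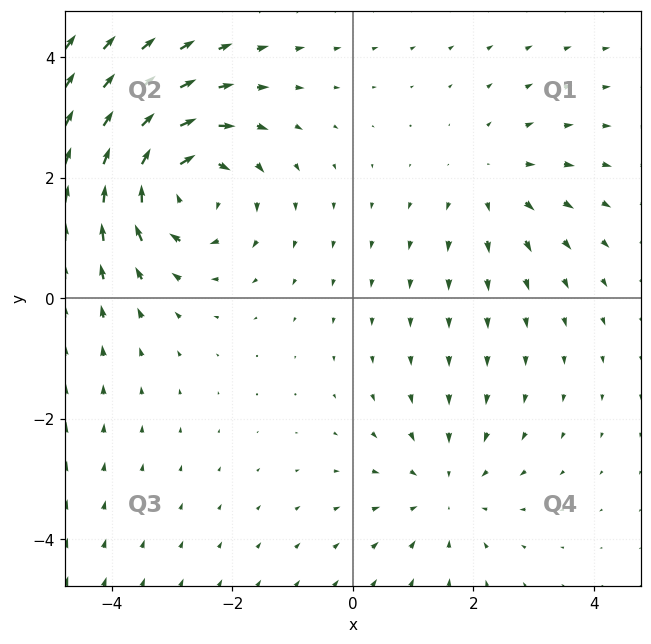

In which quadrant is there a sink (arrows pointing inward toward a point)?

The sink sits at approximately (1.5, -3.2), which lies in quadrant Q4. The divergence there is about -2, negative as expected for a sink.

Q4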